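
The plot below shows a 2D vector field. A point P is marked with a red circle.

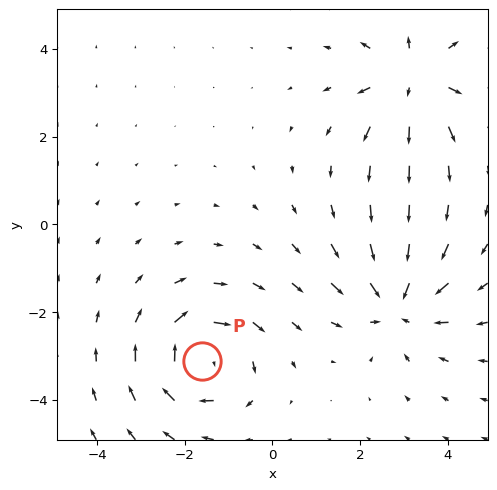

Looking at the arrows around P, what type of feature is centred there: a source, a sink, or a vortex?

At P (-1.6, -3.1) the arrows circulate clockwise. Divergence ≈0, curl about -5 — near-zero divergence with nonzero curl is a vortex.

vortex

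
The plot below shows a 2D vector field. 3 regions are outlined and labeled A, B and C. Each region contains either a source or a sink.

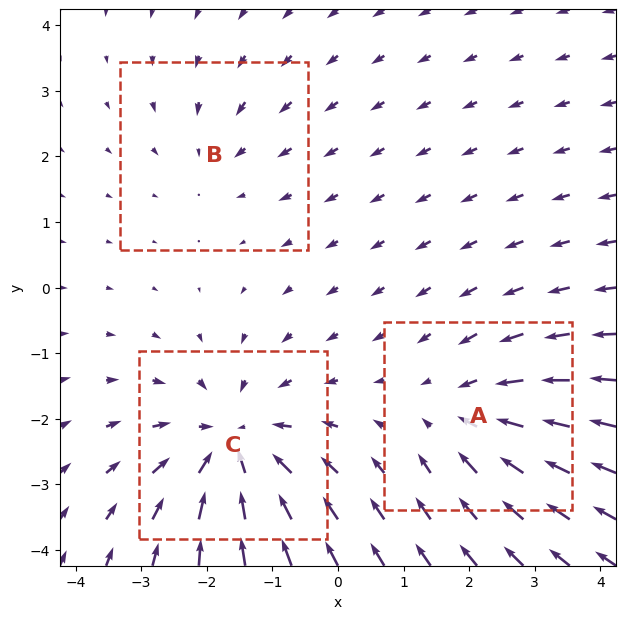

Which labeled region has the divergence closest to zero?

Divergence at each region's feature centre — A: about -3, B: about -2, C: about -5. Region B is closest to zero.

B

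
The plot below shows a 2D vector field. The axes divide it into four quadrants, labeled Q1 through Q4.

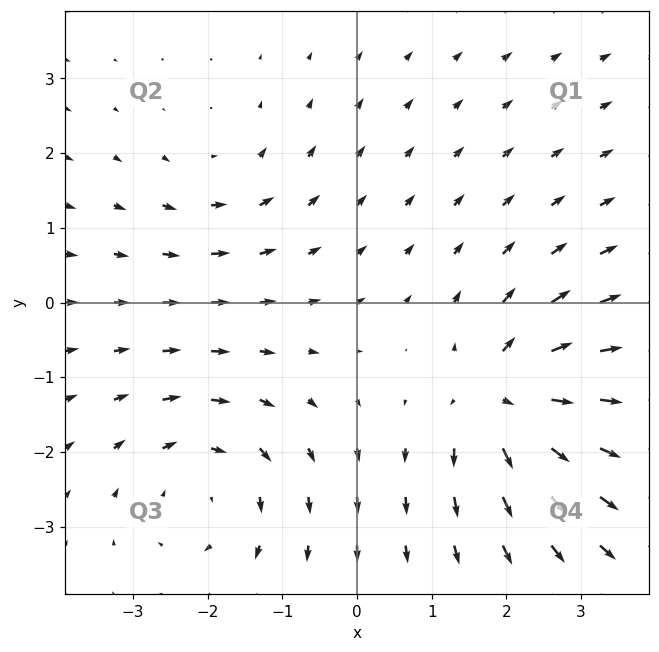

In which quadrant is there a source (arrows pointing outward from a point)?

Q4

The source sits at approximately (2.0, -1.3), which lies in quadrant Q4. The divergence there is about +5, positive as expected for a source.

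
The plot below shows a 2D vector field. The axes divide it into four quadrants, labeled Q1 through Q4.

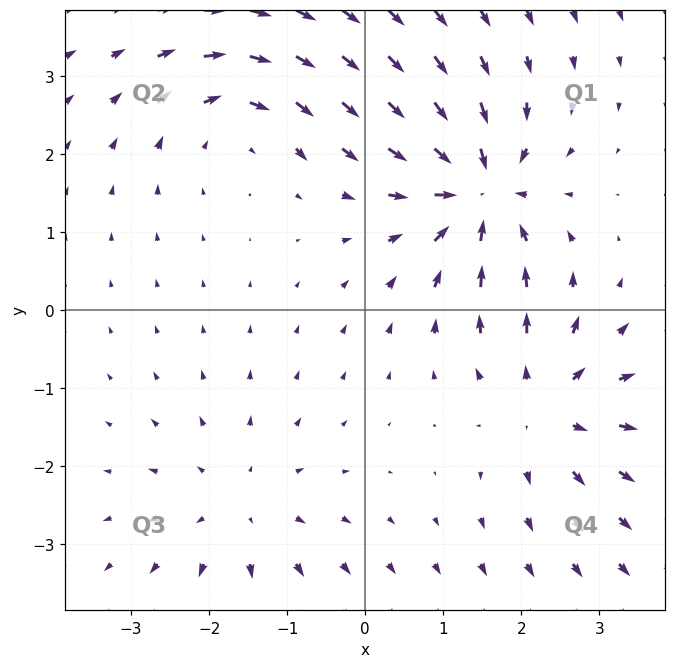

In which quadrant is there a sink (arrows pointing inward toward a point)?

The sink sits at approximately (1.5, 1.5), which lies in quadrant Q1. The divergence there is about -6, negative as expected for a sink.

Q1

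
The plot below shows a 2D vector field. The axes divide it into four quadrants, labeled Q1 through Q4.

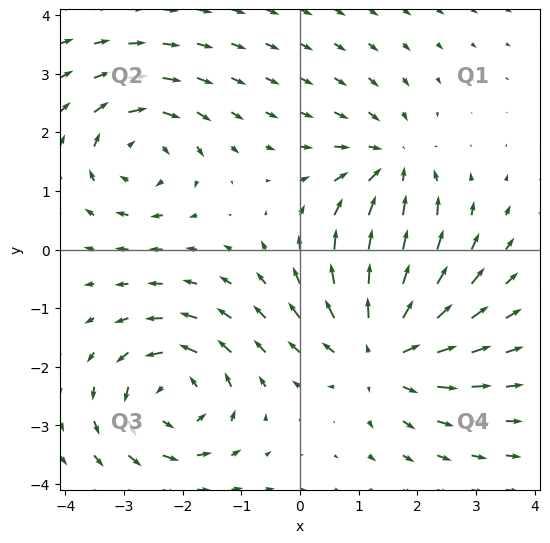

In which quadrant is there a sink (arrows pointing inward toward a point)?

The sink sits at approximately (1.6, 1.4), which lies in quadrant Q1. The divergence there is about -3, negative as expected for a sink.

Q1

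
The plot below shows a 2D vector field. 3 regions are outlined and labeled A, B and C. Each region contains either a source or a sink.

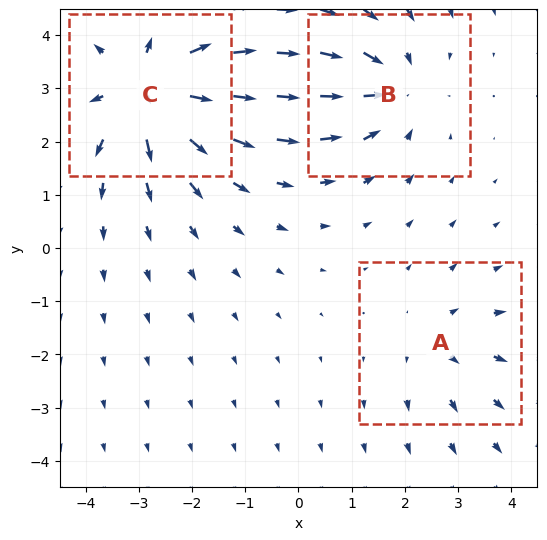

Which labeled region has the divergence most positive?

Divergence at each region's feature centre — A: about +2, B: about -3, C: about +5. Region C is most positive.

C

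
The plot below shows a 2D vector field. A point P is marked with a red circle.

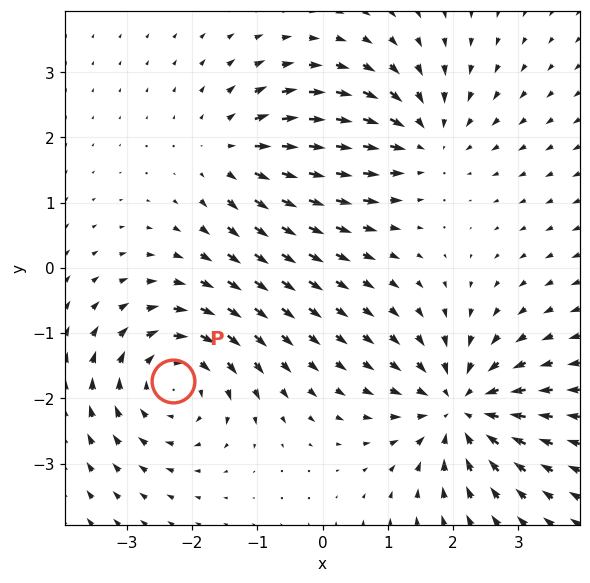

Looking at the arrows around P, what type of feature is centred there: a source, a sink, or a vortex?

vortex

At P (-2.3, -1.7) the arrows circulate clockwise. Divergence ≈0, curl about -5 — near-zero divergence with nonzero curl is a vortex.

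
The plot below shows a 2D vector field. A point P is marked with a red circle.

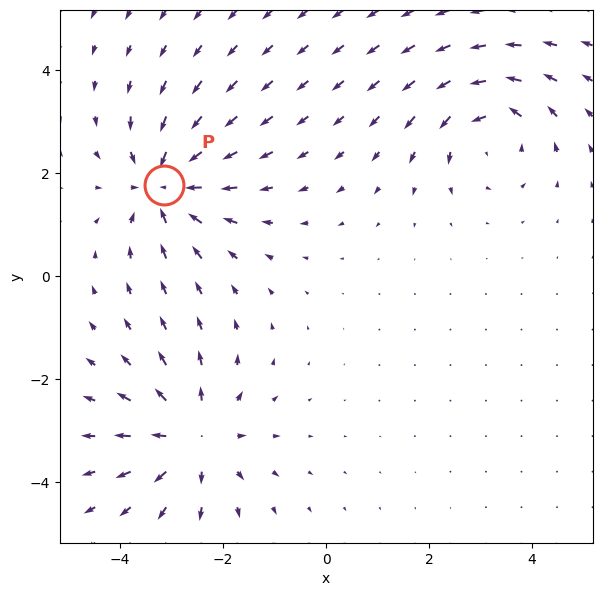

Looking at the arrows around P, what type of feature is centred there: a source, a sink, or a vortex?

sink

At P (-3.1, 1.8) the arrows converge inward. Divergence about -4, curl ≈0 — negative divergence with near-zero curl is a sink.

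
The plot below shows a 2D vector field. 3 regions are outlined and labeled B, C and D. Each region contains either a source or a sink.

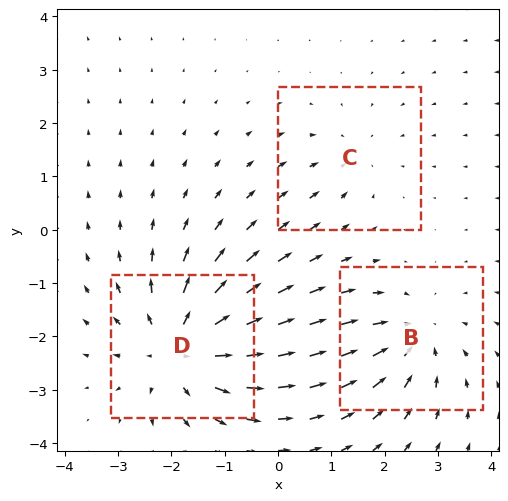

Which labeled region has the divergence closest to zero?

Divergence at each region's feature centre — B: about -3, C: about -2, D: about +5. Region C is closest to zero.

C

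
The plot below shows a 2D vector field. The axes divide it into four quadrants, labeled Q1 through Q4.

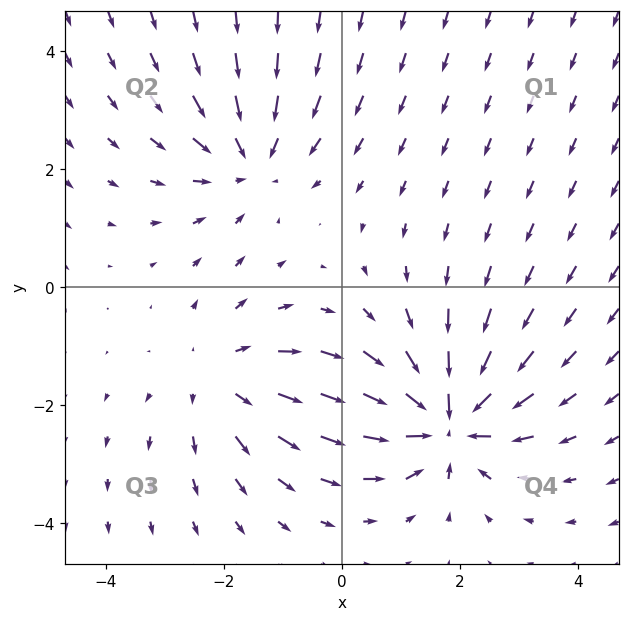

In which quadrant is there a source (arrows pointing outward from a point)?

Q3

The source sits at approximately (-2.1, -1.5), which lies in quadrant Q3. The divergence there is about +3, positive as expected for a source.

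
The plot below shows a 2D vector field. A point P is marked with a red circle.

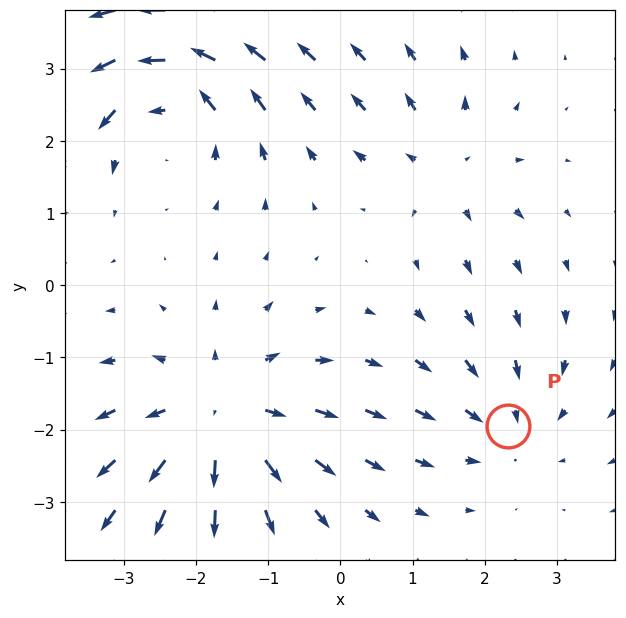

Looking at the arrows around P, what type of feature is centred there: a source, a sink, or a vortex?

sink

At P (2.3, -1.9) the arrows converge inward. Divergence about -3, curl ≈0 — negative divergence with near-zero curl is a sink.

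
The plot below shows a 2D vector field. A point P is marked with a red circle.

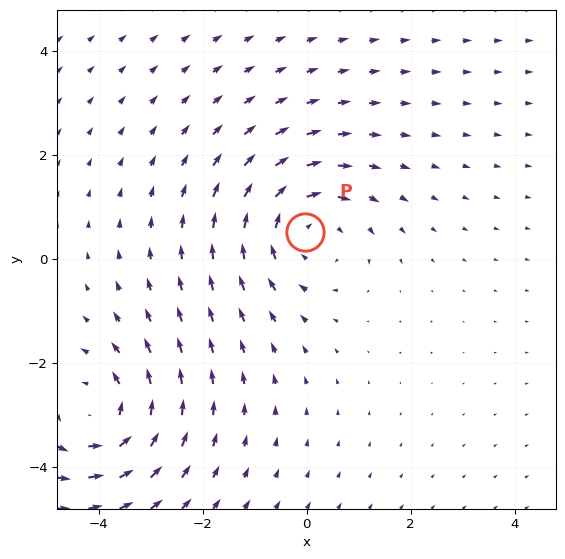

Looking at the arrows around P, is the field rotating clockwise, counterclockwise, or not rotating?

clockwise

Near P at (-0.0, 0.5) the arrows circulate clockwise. The curl (z-component) there is about -3; negative curl means clockwise rotation.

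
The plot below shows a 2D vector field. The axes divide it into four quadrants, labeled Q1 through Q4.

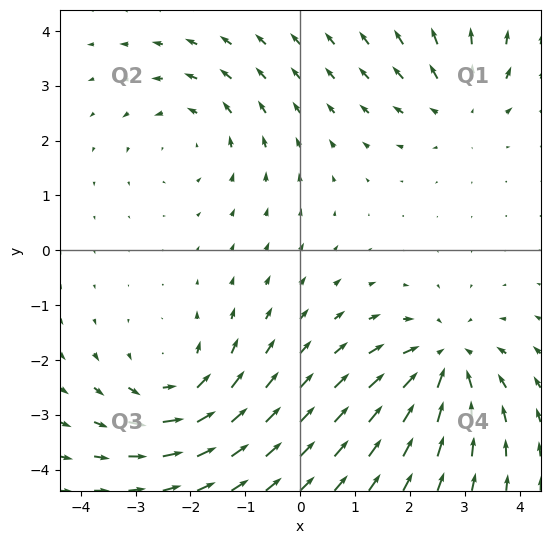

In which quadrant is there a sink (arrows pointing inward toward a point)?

The sink sits at approximately (2.6, -2.0), which lies in quadrant Q4. The divergence there is about -5, negative as expected for a sink.

Q4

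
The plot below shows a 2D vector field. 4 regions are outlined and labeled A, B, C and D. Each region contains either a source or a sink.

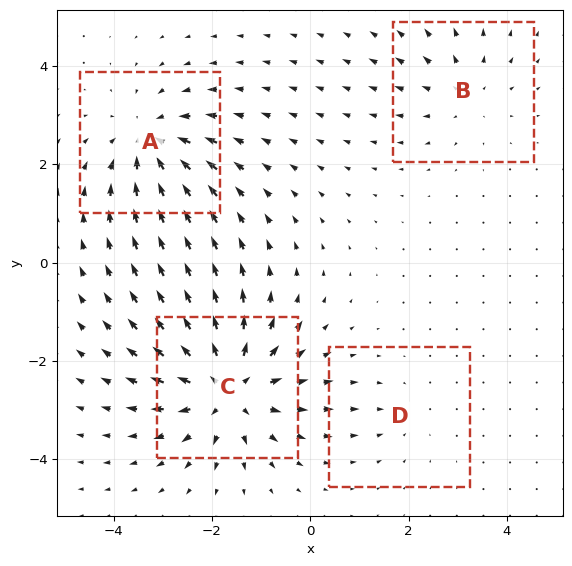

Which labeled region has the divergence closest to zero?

D

Divergence at each region's feature centre — A: about -5, B: about +3, C: about +6, D: about -2. Region D is closest to zero.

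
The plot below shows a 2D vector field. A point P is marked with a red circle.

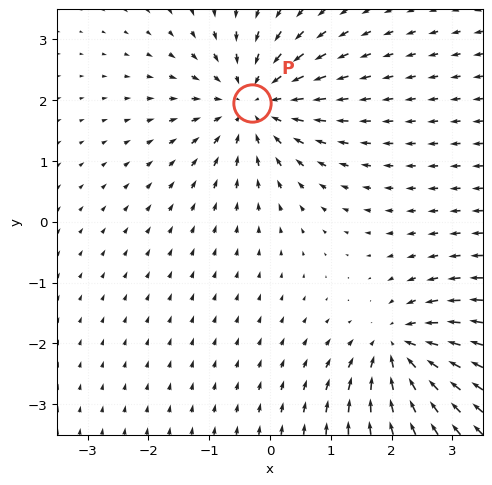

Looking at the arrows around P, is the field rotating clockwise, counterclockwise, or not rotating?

Near P at (-0.3, 2.0) the arrows show no circulation. The curl there is ≈0.

not rotating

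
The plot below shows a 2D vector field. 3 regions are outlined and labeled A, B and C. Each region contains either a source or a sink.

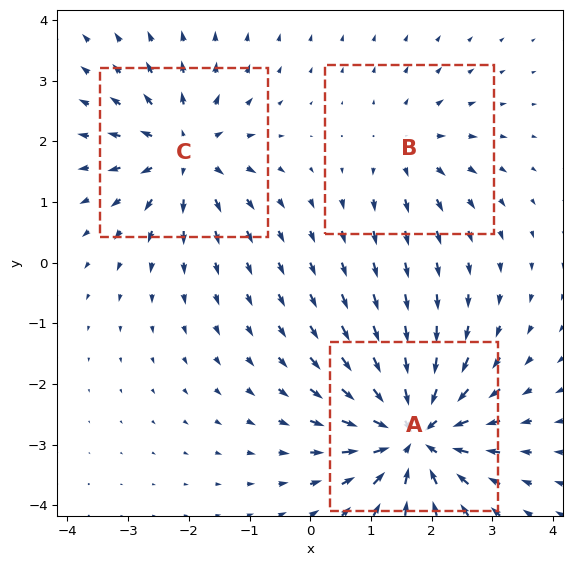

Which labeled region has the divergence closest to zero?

Divergence at each region's feature centre — A: about -6, B: about +3, C: about +4. Region B is closest to zero.

B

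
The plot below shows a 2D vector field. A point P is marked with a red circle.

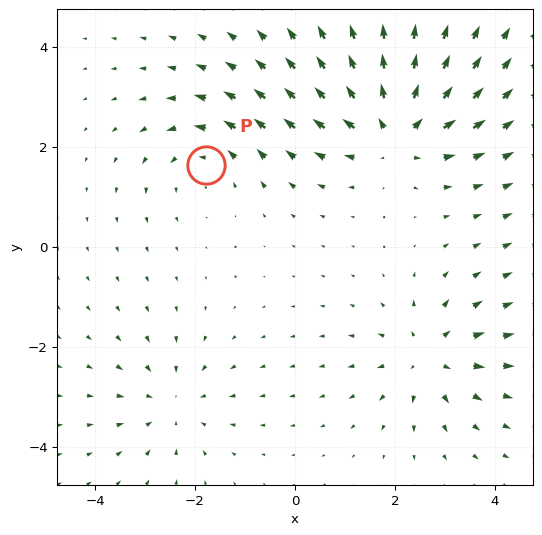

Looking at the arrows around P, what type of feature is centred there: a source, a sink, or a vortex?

At P (-1.8, 1.6) the arrows circulate counterclockwise. Divergence ≈0, curl about +3 — near-zero divergence with nonzero curl is a vortex.

vortex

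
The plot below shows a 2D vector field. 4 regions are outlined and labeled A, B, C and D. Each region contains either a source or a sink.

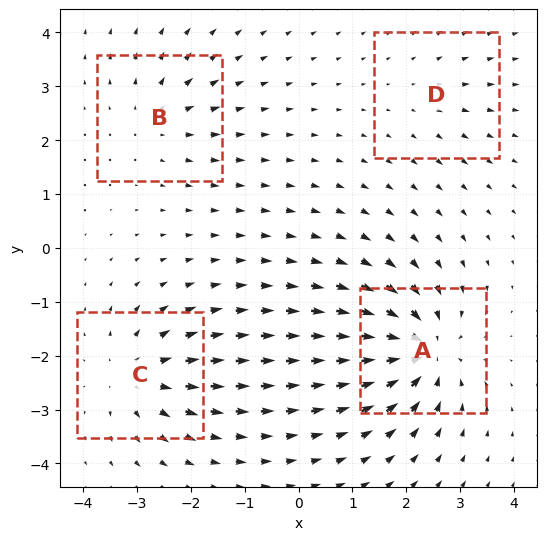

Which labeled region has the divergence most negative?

Divergence at each region's feature centre — A: about -8, B: about +4, C: about +6, D: about +2. Region A is most negative.

A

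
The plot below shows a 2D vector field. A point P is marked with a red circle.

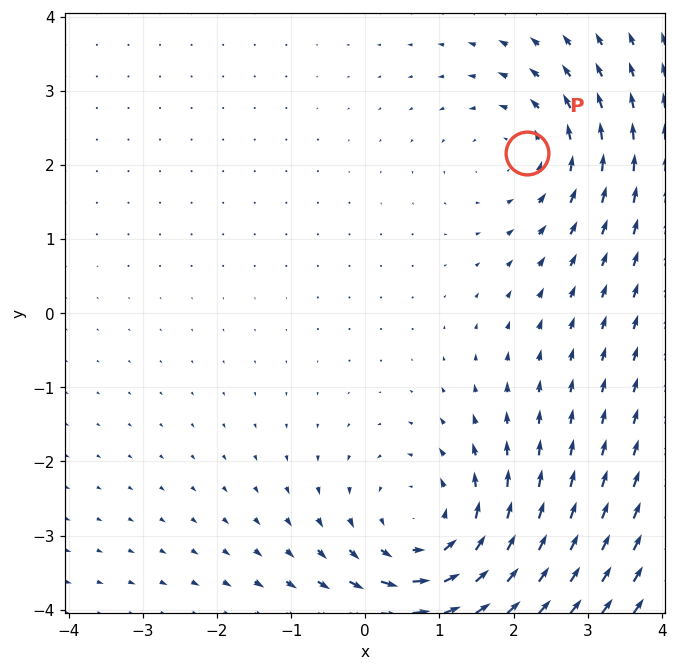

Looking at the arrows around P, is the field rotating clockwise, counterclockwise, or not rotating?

Near P at (2.2, 2.2) the arrows circulate counterclockwise. The curl (z-component) there is about +2; positive curl means counterclockwise rotation.

counterclockwise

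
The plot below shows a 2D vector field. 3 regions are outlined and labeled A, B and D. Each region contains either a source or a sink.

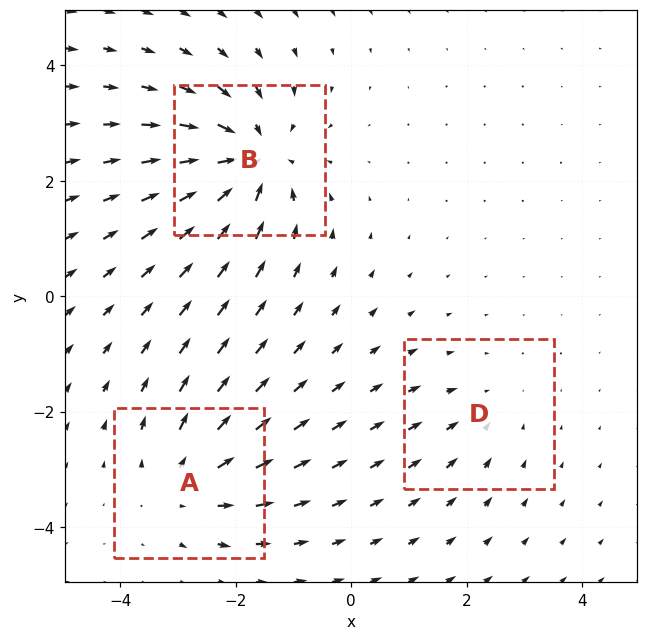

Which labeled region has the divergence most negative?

Divergence at each region's feature centre — A: about +3, B: about -5, D: about -2. Region B is most negative.

B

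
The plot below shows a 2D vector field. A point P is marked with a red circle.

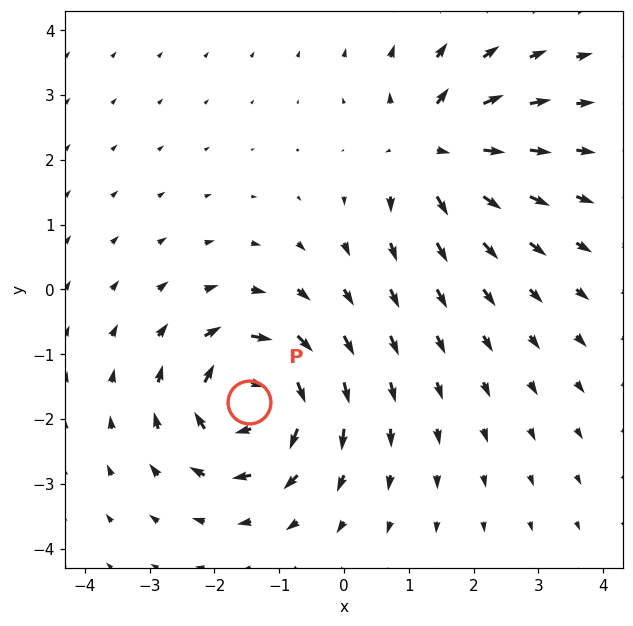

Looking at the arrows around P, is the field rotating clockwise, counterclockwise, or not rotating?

Near P at (-1.5, -1.7) the arrows circulate clockwise. The curl (z-component) there is about -7; negative curl means clockwise rotation.

clockwise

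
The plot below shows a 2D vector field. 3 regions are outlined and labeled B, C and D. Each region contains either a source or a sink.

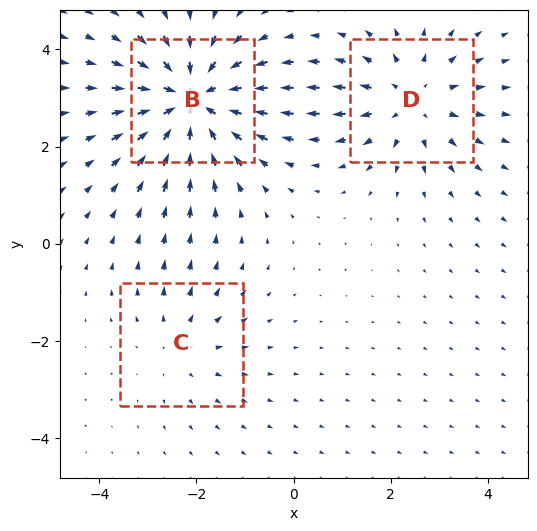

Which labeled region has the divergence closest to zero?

Divergence at each region's feature centre — B: about -4, C: about +2, D: about +3. Region C is closest to zero.

C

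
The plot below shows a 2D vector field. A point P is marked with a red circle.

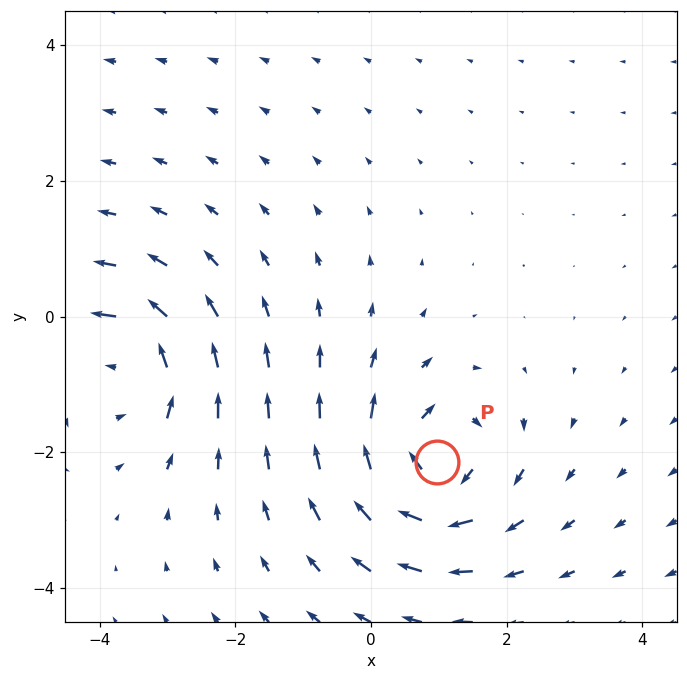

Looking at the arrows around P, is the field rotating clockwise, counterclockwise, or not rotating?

Near P at (1.0, -2.1) the arrows circulate clockwise. The curl (z-component) there is about -6; negative curl means clockwise rotation.

clockwise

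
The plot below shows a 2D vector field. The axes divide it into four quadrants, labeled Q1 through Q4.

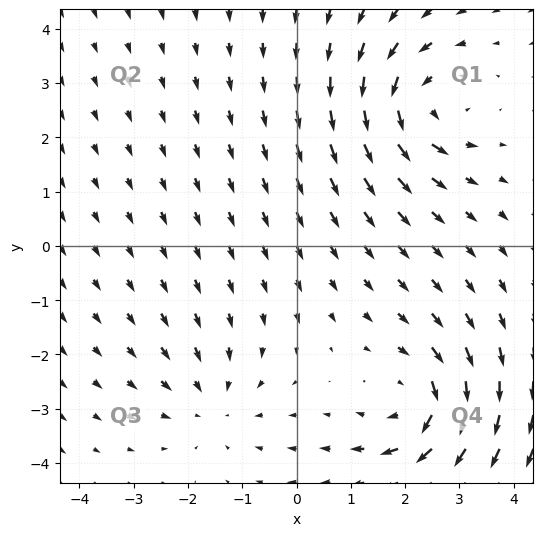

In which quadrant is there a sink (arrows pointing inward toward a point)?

The sink sits at approximately (-1.6, -2.9), which lies in quadrant Q3. The divergence there is about -2, negative as expected for a sink.

Q3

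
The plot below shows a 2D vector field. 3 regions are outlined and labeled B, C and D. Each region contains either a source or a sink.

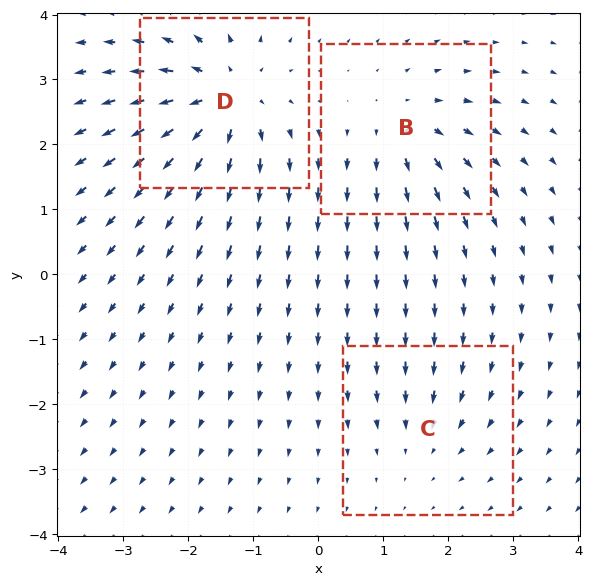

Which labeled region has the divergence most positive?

D

Divergence at each region's feature centre — B: about +4, C: about -2, D: about +6. Region D is most positive.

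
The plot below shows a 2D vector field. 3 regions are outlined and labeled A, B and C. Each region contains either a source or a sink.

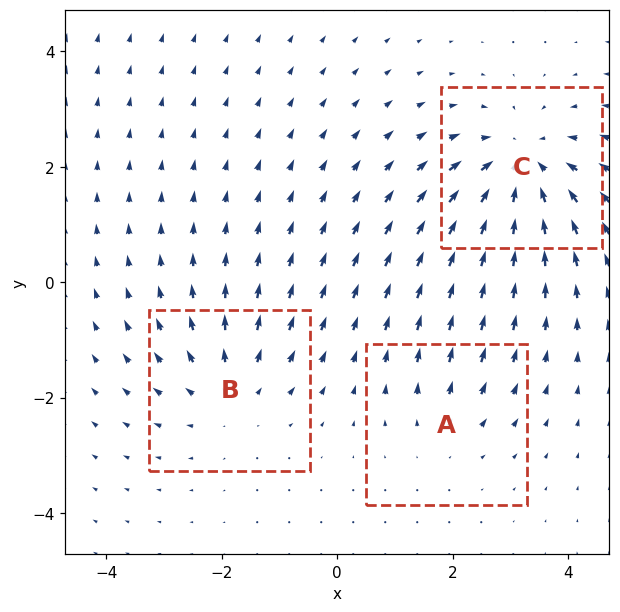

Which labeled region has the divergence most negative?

Divergence at each region's feature centre — A: about +2, B: about +3, C: about -4. Region C is most negative.

C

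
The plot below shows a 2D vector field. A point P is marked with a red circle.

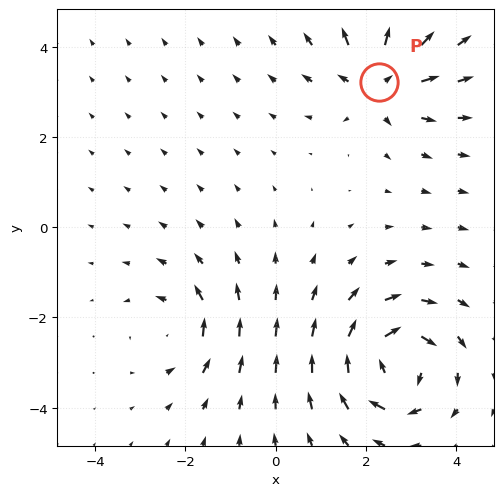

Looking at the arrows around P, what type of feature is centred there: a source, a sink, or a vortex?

At P (2.3, 3.2) the arrows spread outward. Divergence about +5, curl ≈0 — positive divergence with near-zero curl is a source.

source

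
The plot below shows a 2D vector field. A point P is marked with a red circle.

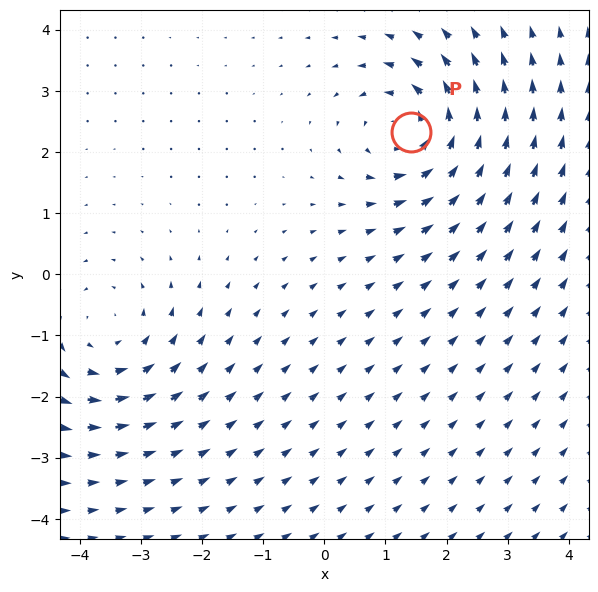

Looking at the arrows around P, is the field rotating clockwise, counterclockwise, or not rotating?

Near P at (1.4, 2.3) the arrows circulate counterclockwise. The curl (z-component) there is about +5; positive curl means counterclockwise rotation.

counterclockwise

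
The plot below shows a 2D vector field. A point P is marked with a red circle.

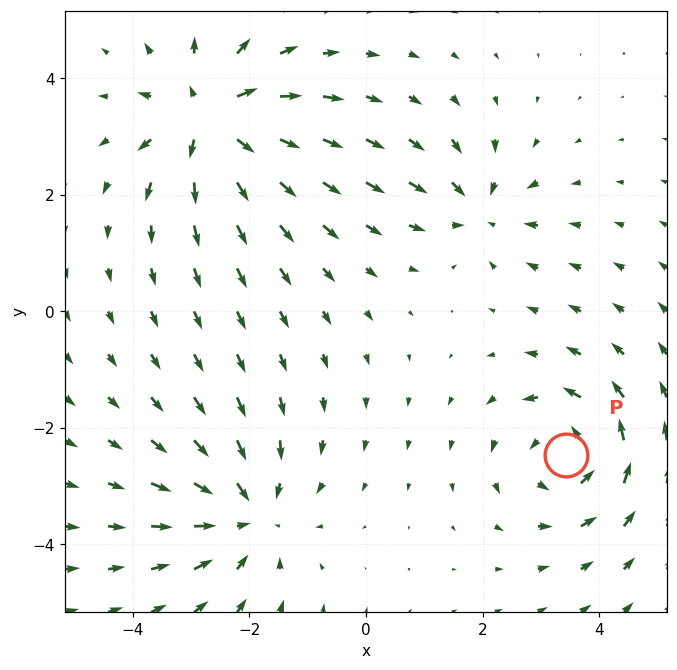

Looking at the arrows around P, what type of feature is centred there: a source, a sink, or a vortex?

vortex

At P (3.4, -2.5) the arrows circulate counterclockwise. Divergence ≈0, curl about +5 — near-zero divergence with nonzero curl is a vortex.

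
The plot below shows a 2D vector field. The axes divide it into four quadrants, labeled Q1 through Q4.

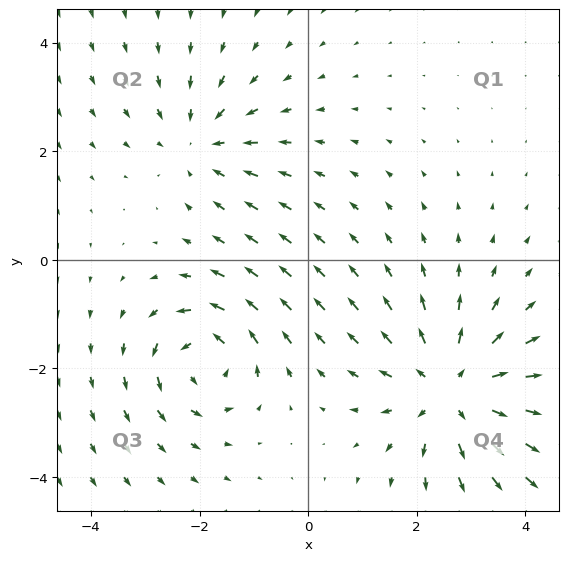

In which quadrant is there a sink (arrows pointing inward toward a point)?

The sink sits at approximately (-2.0, 2.2), which lies in quadrant Q2. The divergence there is about -3, negative as expected for a sink.

Q2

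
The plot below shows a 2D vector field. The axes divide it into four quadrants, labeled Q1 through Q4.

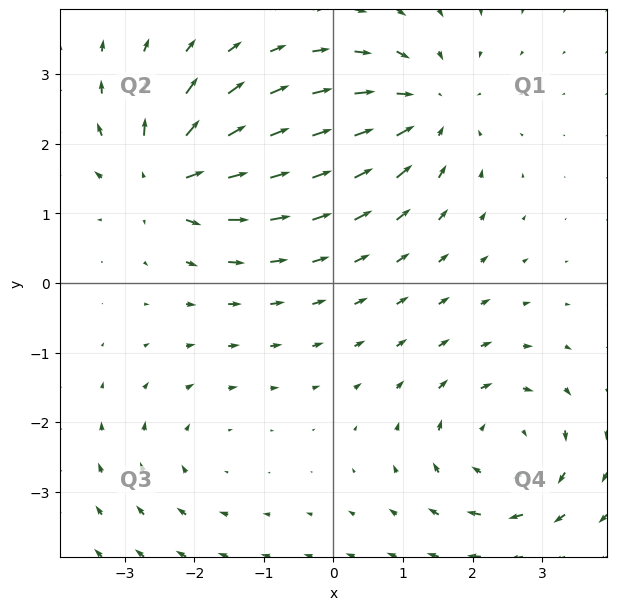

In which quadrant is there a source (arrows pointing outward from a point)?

The source sits at approximately (-2.4, 1.5), which lies in quadrant Q2. The divergence there is about +7, positive as expected for a source.

Q2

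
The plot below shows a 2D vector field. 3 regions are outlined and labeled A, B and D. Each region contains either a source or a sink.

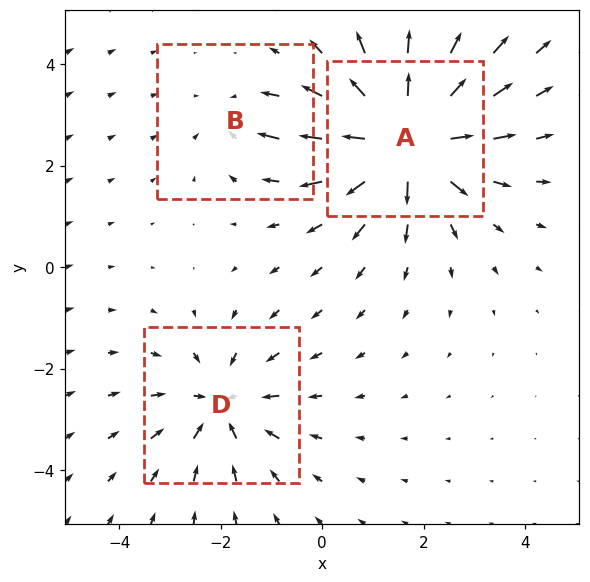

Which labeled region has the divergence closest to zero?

Divergence at each region's feature centre — A: about +5, B: about -2, D: about -3. Region B is closest to zero.

B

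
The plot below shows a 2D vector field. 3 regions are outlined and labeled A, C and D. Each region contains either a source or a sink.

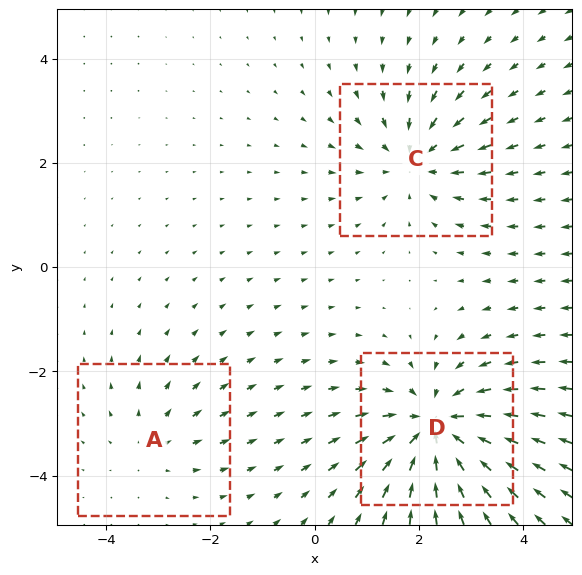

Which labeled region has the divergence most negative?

Divergence at each region's feature centre — A: about +2, C: about -3, D: about -5. Region D is most negative.

D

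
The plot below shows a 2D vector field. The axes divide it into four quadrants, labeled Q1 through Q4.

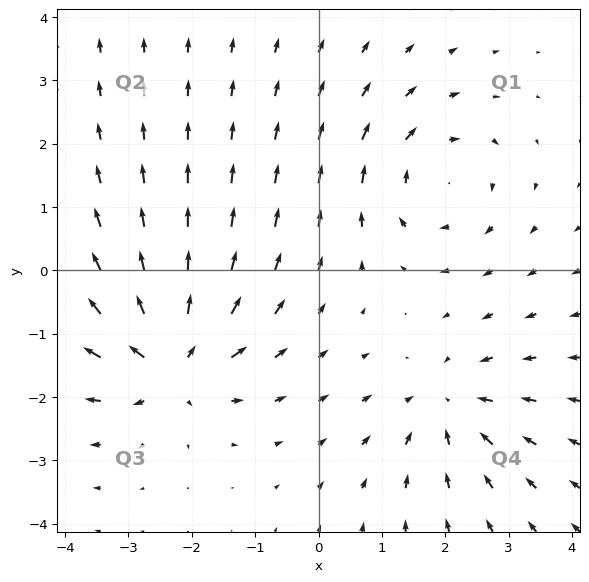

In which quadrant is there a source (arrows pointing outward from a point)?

The source sits at approximately (-2.3, -1.4), which lies in quadrant Q3. The divergence there is about +5, positive as expected for a source.

Q3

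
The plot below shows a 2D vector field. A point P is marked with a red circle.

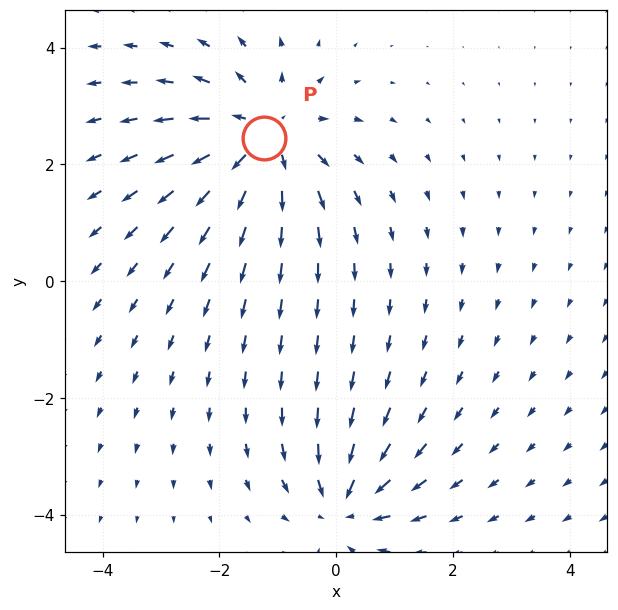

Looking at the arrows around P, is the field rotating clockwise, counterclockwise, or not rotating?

Near P at (-1.2, 2.5) the arrows show no circulation. The curl there is ≈0.

not rotating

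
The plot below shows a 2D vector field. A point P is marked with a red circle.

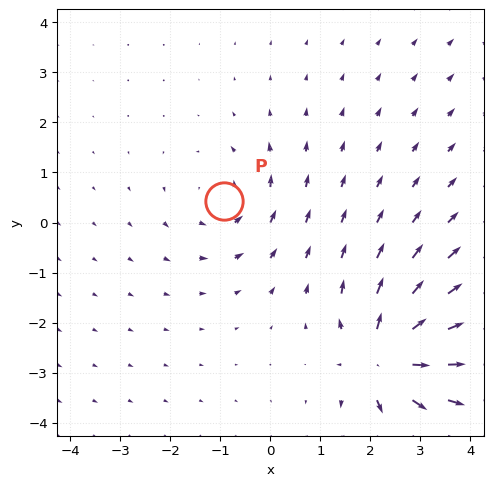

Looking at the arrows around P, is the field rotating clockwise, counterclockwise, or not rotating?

Near P at (-0.9, 0.4) the arrows circulate counterclockwise. The curl (z-component) there is about +3; positive curl means counterclockwise rotation.

counterclockwise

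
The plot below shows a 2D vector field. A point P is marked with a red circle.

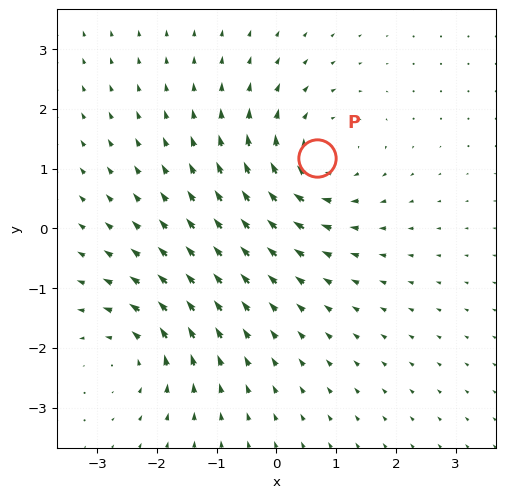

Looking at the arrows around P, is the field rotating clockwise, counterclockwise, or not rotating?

Near P at (0.7, 1.2) the arrows circulate clockwise. The curl (z-component) there is about -4; negative curl means clockwise rotation.

clockwise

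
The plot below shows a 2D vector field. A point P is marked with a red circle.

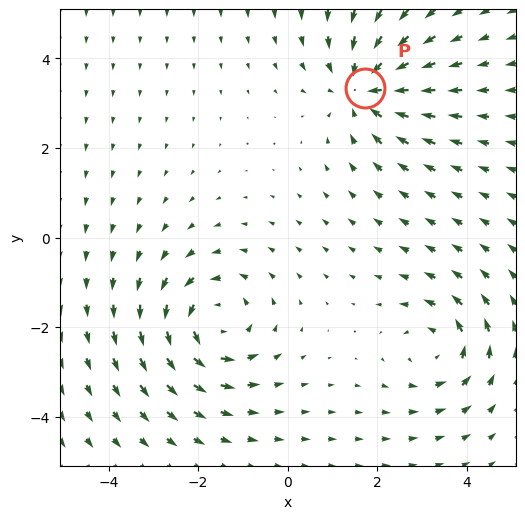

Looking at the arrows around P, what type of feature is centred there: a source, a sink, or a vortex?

sink

At P (1.7, 3.3) the arrows converge inward. Divergence about -4, curl ≈0 — negative divergence with near-zero curl is a sink.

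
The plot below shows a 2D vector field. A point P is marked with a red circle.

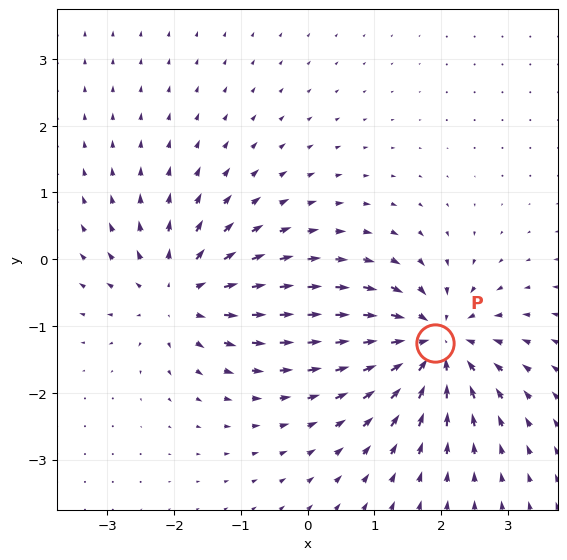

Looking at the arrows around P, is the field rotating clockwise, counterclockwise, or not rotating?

Near P at (1.9, -1.3) the arrows show no circulation. The curl there is ≈0.

not rotating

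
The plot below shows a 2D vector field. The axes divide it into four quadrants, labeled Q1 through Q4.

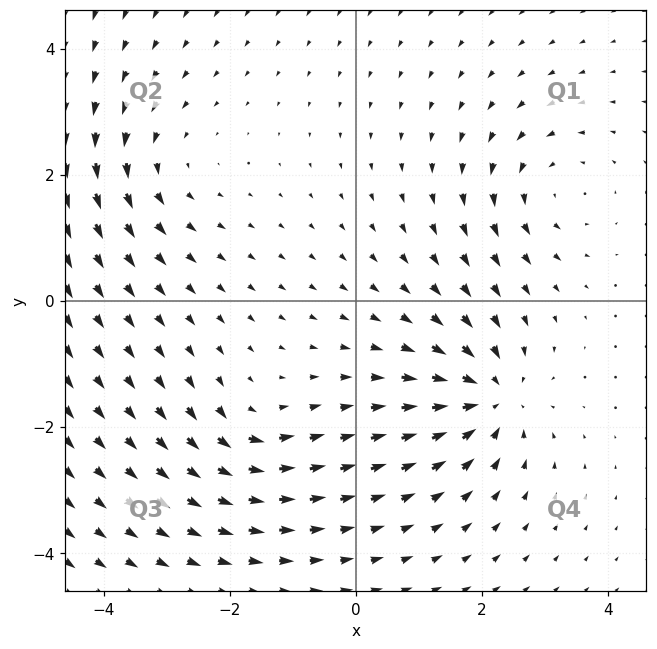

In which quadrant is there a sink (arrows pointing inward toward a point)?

Q4

The sink sits at approximately (2.1, -1.5), which lies in quadrant Q4. The divergence there is about -6, negative as expected for a sink.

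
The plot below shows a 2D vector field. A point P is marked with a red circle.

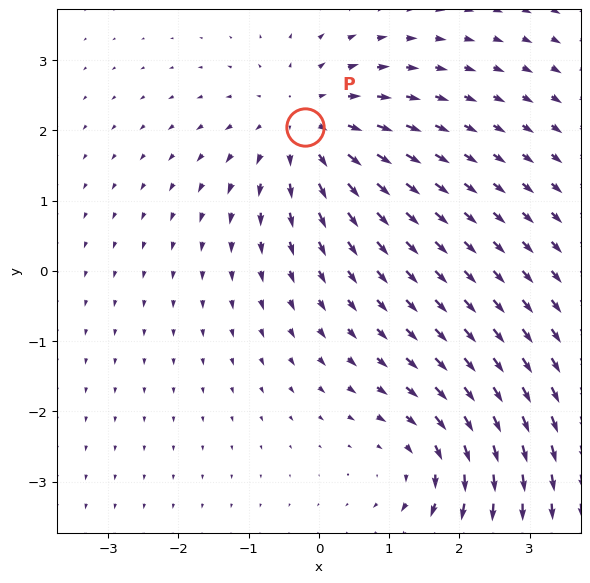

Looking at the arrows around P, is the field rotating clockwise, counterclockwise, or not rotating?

Near P at (-0.2, 2.1) the arrows show no circulation. The curl there is ≈0.

not rotating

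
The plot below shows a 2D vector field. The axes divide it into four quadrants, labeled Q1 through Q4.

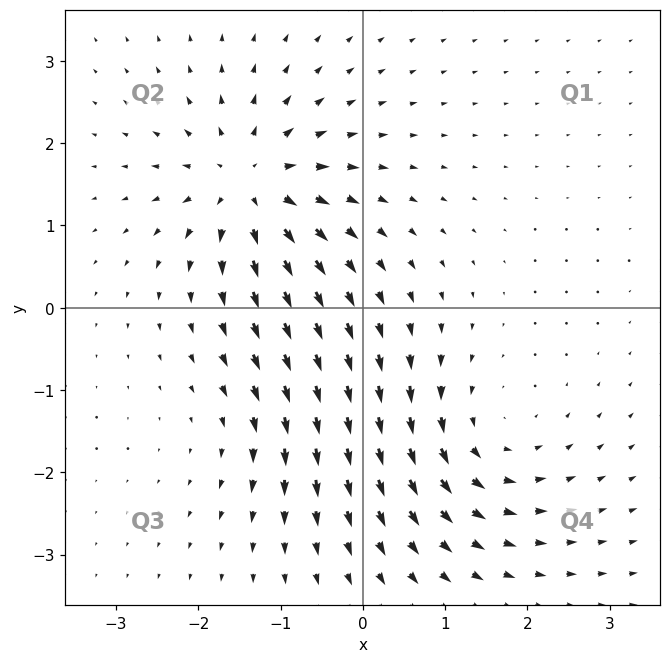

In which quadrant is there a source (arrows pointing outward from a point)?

The source sits at approximately (-1.4, 1.5), which lies in quadrant Q2. The divergence there is about +6, positive as expected for a source.

Q2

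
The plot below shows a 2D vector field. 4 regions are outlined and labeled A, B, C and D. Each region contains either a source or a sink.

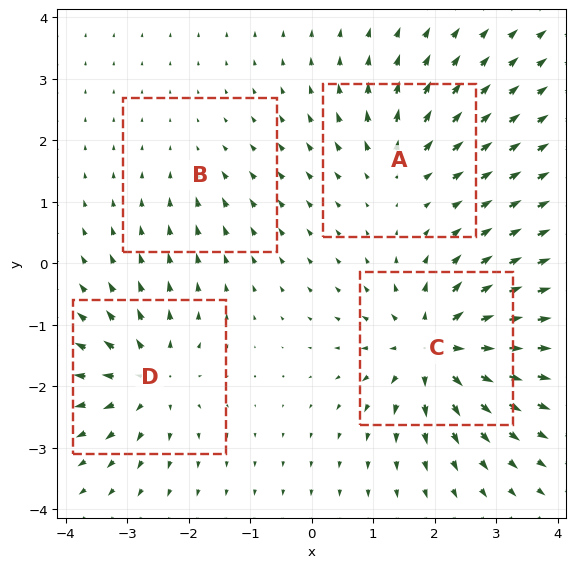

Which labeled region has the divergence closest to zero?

B

Divergence at each region's feature centre — A: about +4, B: about -2, C: about +8, D: about +6. Region B is closest to zero.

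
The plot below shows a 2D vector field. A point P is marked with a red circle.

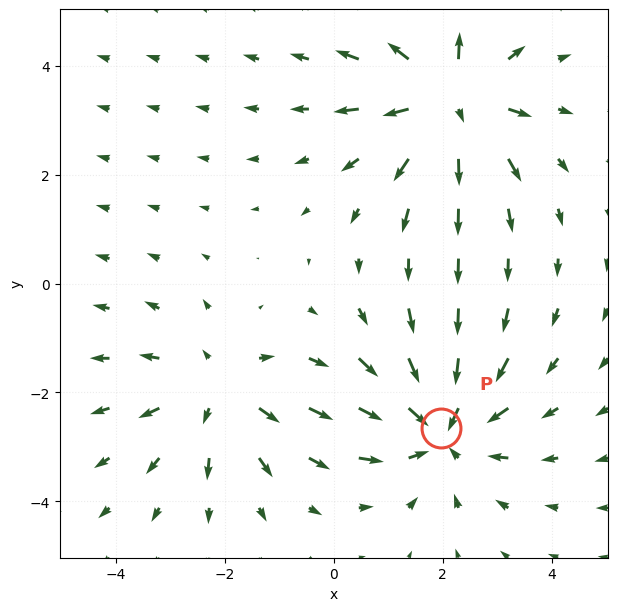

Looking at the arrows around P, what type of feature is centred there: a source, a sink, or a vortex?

sink

At P (2.0, -2.7) the arrows converge inward. Divergence about -3, curl ≈0 — negative divergence with near-zero curl is a sink.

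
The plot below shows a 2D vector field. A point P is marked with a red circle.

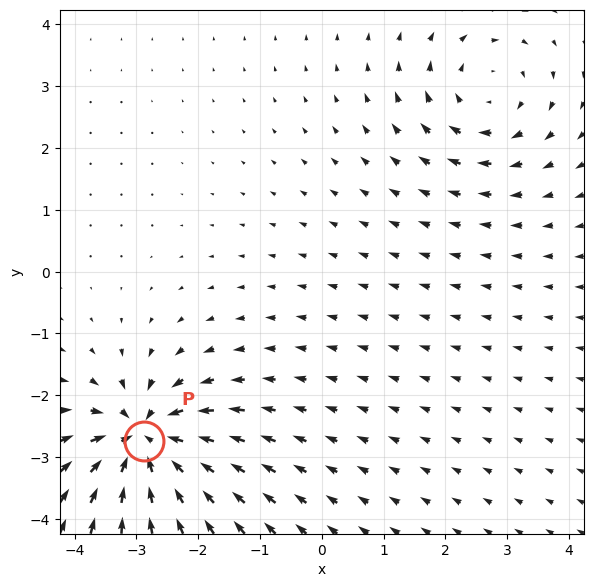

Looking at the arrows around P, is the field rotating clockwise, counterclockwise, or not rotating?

not rotating

Near P at (-2.9, -2.7) the arrows show no circulation. The curl there is ≈0.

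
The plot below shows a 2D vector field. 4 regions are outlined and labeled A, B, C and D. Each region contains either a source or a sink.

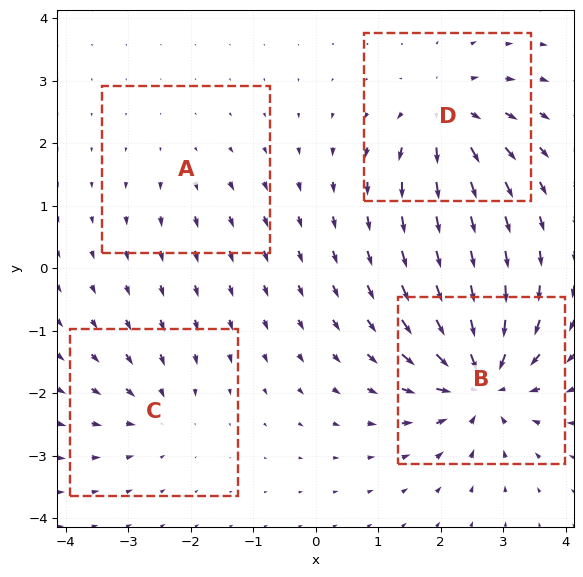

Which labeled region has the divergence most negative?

B

Divergence at each region's feature centre — A: about +2, B: about -9, C: about -4, D: about +6. Region B is most negative.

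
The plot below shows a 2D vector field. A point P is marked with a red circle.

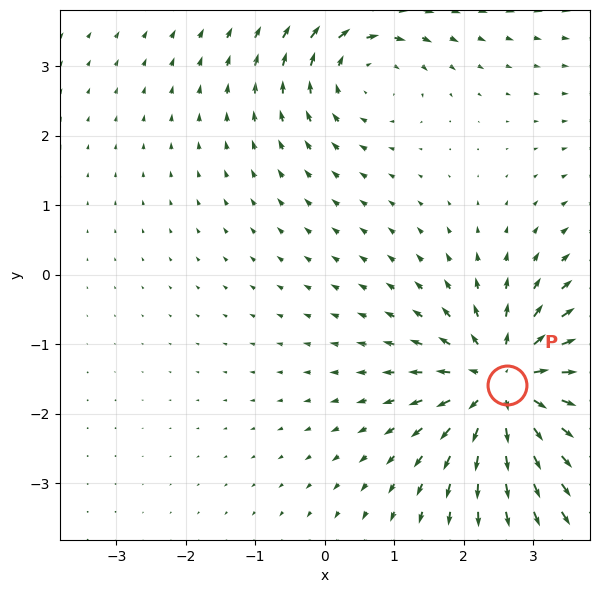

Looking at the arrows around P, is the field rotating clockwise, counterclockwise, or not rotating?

Near P at (2.6, -1.6) the arrows show no circulation. The curl there is ≈0.

not rotating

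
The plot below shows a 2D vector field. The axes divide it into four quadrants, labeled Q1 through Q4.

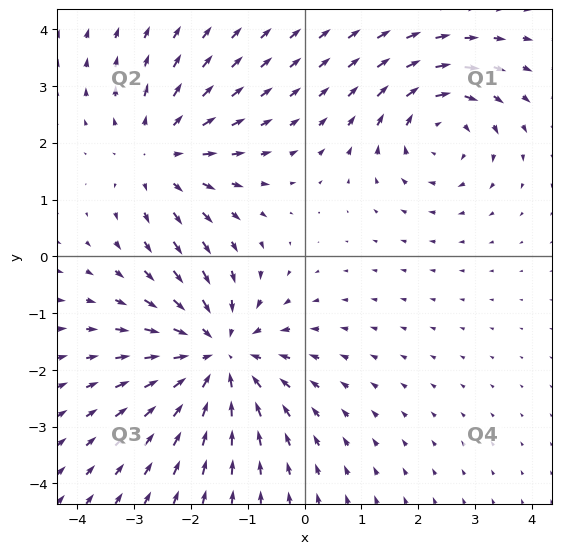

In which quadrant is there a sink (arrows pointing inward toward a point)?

Q3

The sink sits at approximately (-1.5, -1.7), which lies in quadrant Q3. The divergence there is about -4, negative as expected for a sink.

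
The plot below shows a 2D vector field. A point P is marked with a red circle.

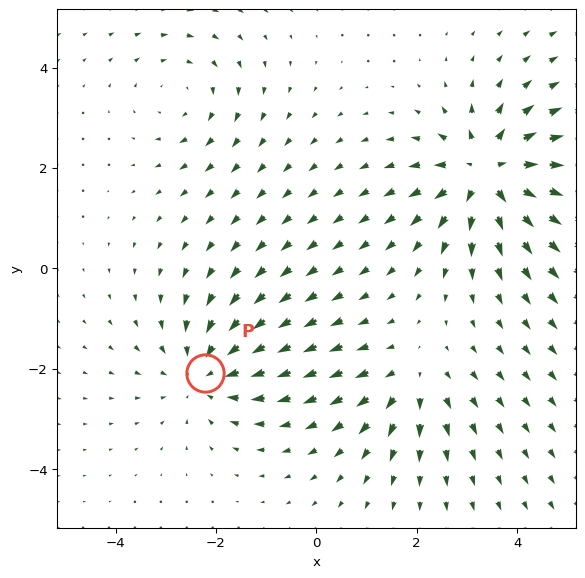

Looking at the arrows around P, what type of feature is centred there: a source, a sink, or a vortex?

At P (-2.2, -2.1) the arrows converge inward. Divergence about -3, curl ≈0 — negative divergence with near-zero curl is a sink.

sink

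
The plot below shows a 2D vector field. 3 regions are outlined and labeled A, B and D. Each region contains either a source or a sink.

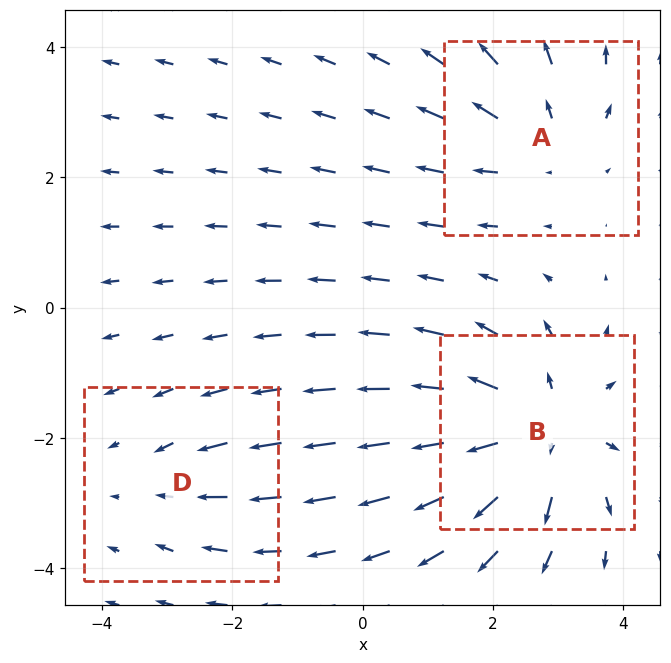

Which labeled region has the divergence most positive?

Divergence at each region's feature centre — A: about +3, B: about +5, D: about -2. Region B is most positive.

B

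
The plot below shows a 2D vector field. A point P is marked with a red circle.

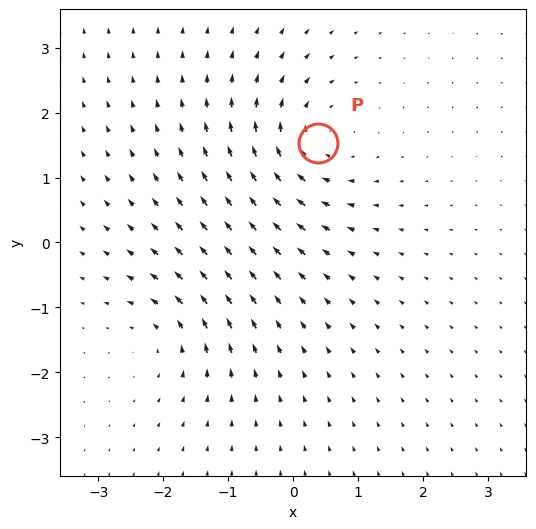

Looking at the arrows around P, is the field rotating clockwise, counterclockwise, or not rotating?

clockwise

Near P at (0.4, 1.5) the arrows circulate clockwise. The curl (z-component) there is about -4; negative curl means clockwise rotation.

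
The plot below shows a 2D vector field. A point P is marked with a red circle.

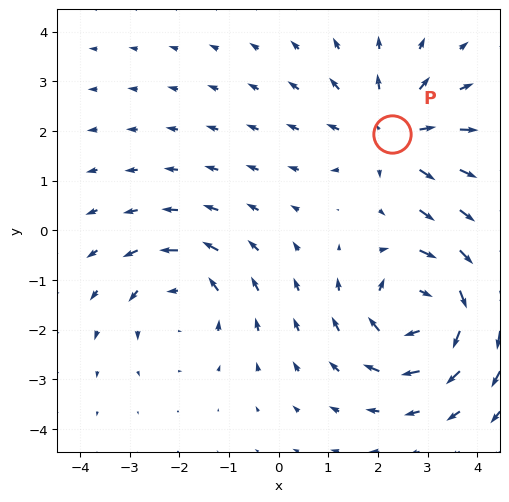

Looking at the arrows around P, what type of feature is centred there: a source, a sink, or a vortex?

At P (2.3, 1.9) the arrows spread outward. Divergence about +3, curl ≈0 — positive divergence with near-zero curl is a source.

source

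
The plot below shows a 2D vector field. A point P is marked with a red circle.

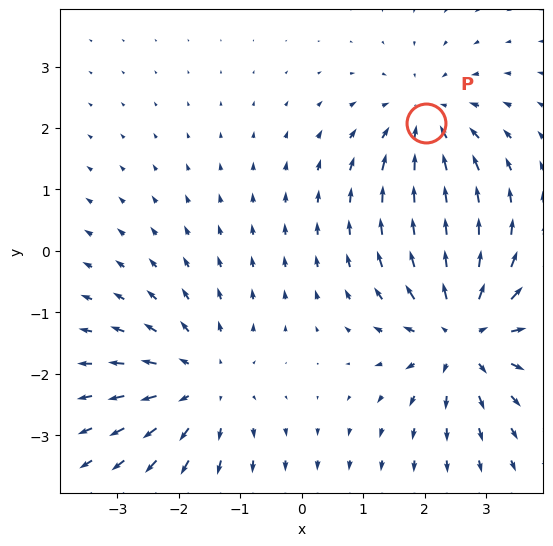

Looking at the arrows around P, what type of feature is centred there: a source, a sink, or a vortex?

At P (2.0, 2.1) the arrows converge inward. Divergence about -3, curl ≈0 — negative divergence with near-zero curl is a sink.

sink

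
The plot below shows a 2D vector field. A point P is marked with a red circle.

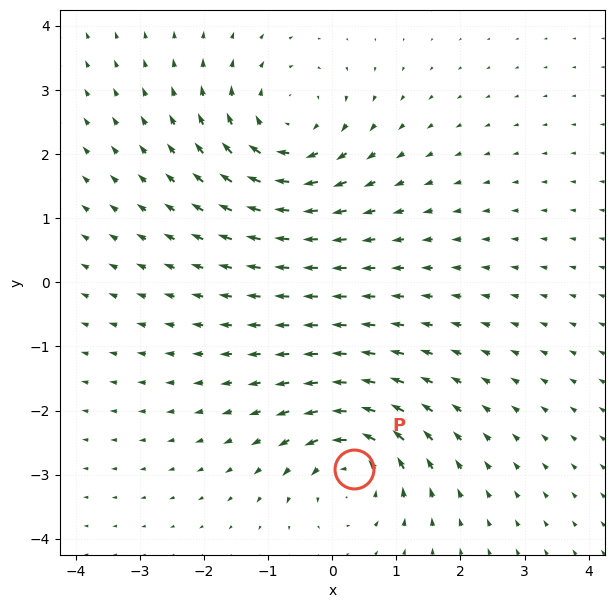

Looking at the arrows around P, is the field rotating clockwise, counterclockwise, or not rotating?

Near P at (0.3, -2.9) the arrows circulate counterclockwise. The curl (z-component) there is about +4; positive curl means counterclockwise rotation.

counterclockwise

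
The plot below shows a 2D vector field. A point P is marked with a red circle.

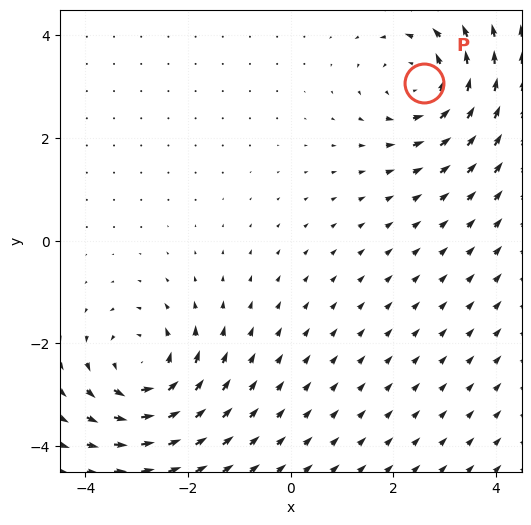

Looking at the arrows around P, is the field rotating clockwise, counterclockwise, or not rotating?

Near P at (2.6, 3.1) the arrows circulate counterclockwise. The curl (z-component) there is about +4; positive curl means counterclockwise rotation.

counterclockwise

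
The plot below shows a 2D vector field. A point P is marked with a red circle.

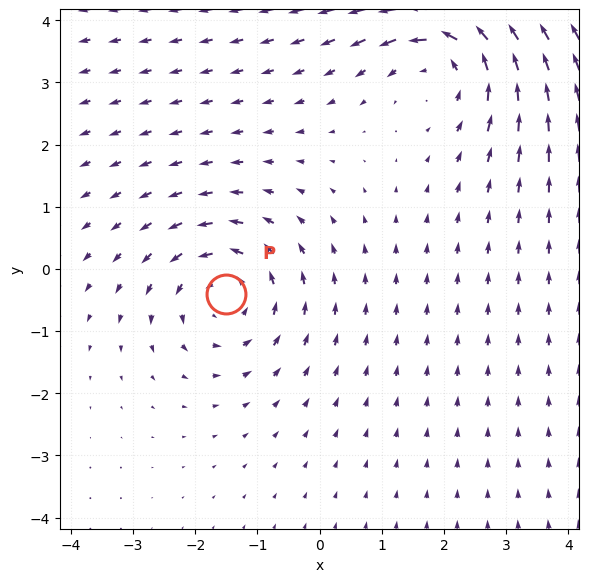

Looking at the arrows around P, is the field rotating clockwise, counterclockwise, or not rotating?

Near P at (-1.5, -0.4) the arrows circulate counterclockwise. The curl (z-component) there is about +3; positive curl means counterclockwise rotation.

counterclockwise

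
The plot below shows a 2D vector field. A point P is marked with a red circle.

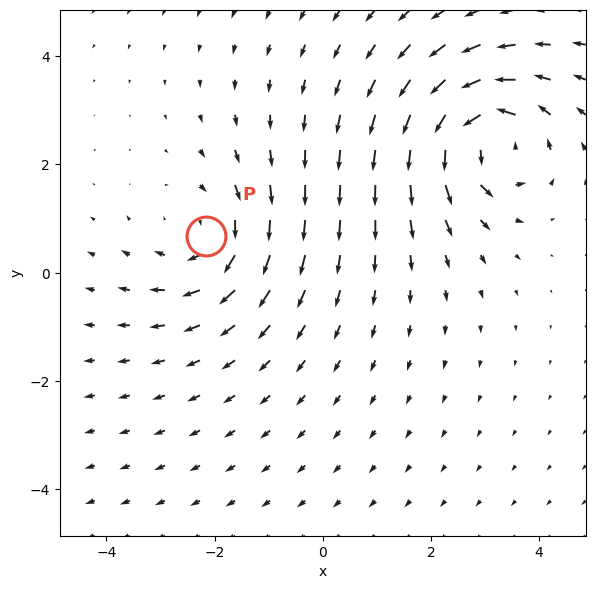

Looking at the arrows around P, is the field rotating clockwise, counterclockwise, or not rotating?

Near P at (-2.2, 0.7) the arrows circulate clockwise. The curl (z-component) there is about -2; negative curl means clockwise rotation.

clockwise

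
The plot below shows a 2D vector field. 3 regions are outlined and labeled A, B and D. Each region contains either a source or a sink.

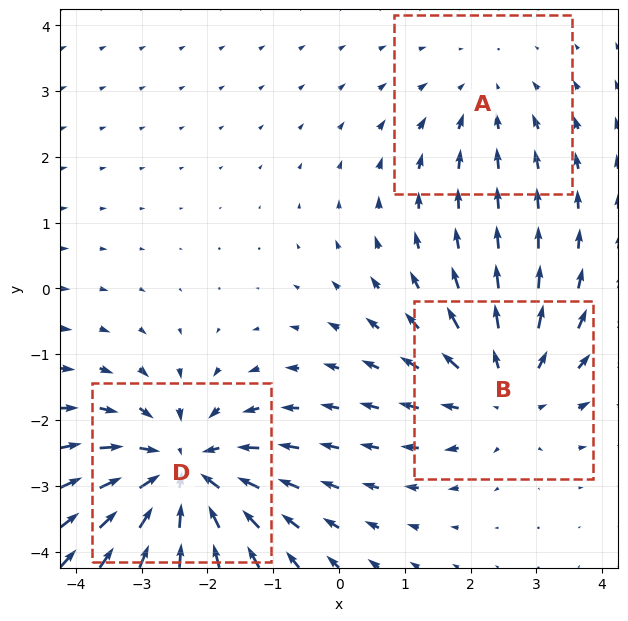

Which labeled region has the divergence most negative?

Divergence at each region's feature centre — A: about -2, B: about +3, D: about -4. Region D is most negative.

D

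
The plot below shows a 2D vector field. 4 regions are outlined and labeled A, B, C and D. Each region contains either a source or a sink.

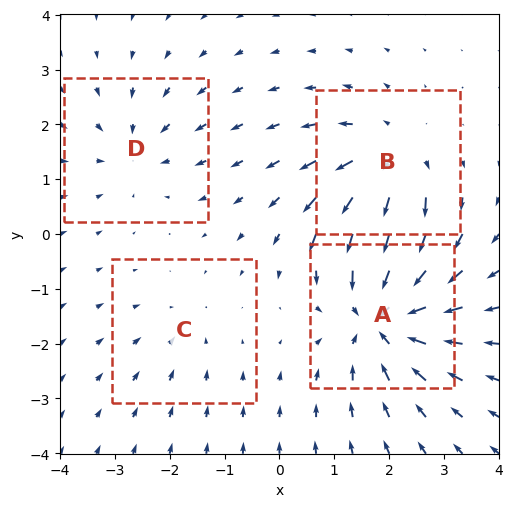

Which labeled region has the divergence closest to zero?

C

Divergence at each region's feature centre — A: about -6, B: about +5, C: about -2, D: about -3. Region C is closest to zero.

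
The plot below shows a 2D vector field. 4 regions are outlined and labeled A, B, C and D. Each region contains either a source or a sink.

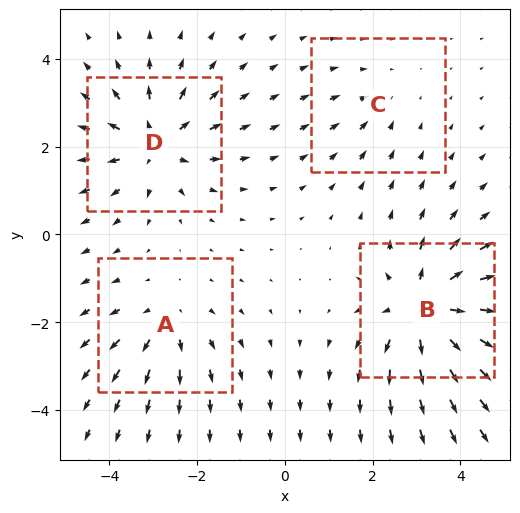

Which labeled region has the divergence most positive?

B

Divergence at each region's feature centre — A: about +3, B: about +7, C: about -2, D: about +5. Region B is most positive.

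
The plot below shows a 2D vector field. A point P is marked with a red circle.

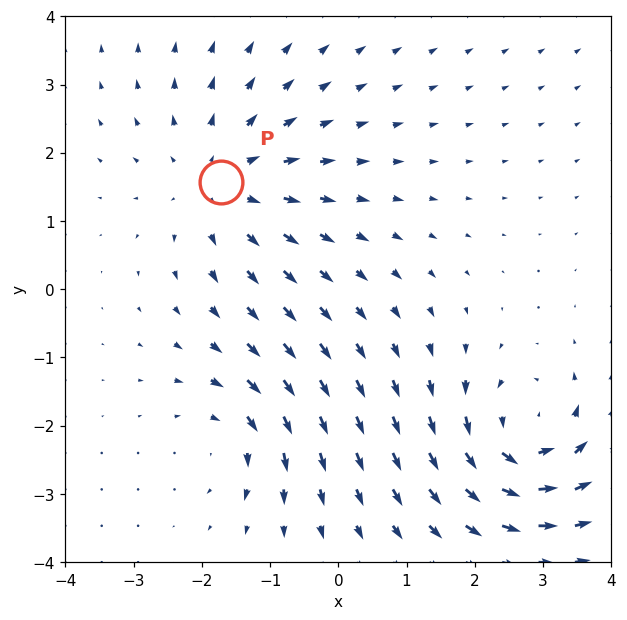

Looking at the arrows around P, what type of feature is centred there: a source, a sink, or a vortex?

source

At P (-1.7, 1.6) the arrows spread outward. Divergence about +4, curl ≈0 — positive divergence with near-zero curl is a source.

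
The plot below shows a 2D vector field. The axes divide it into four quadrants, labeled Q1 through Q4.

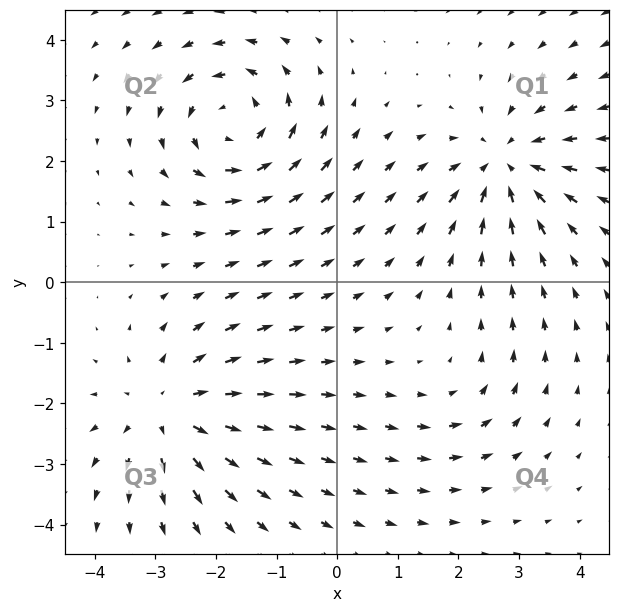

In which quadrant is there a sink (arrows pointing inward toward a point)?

Q1

The sink sits at approximately (2.8, 1.9), which lies in quadrant Q1. The divergence there is about -5, negative as expected for a sink.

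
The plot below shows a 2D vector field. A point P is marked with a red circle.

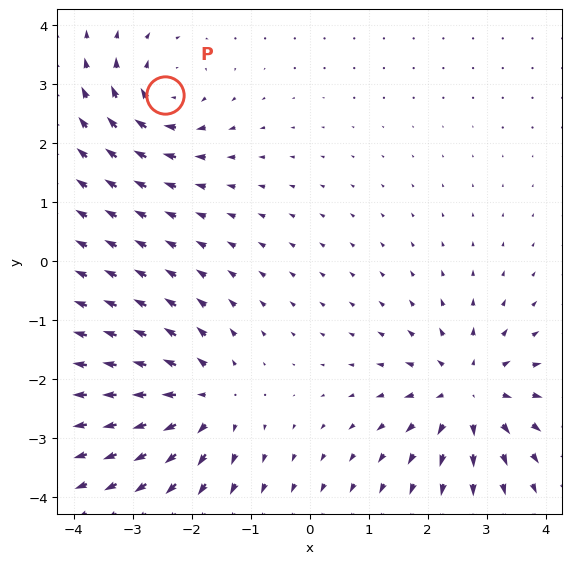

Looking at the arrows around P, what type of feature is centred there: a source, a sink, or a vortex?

vortex

At P (-2.4, 2.8) the arrows circulate clockwise. Divergence ≈0, curl about -4 — near-zero divergence with nonzero curl is a vortex.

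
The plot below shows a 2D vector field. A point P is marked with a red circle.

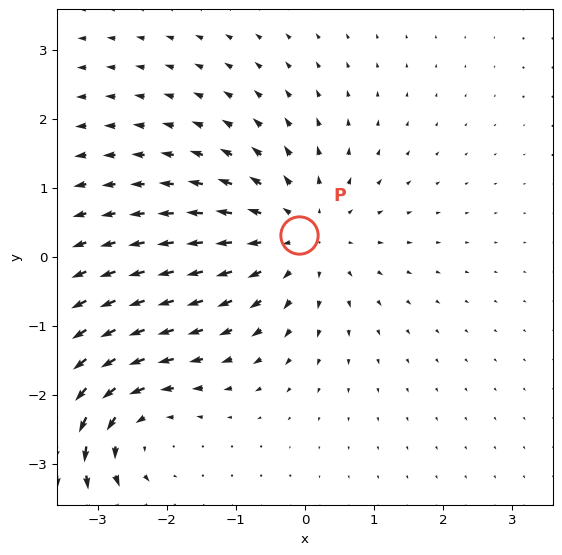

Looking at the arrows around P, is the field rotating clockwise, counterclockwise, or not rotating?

Near P at (-0.1, 0.3) the arrows show no circulation. The curl there is ≈0.

not rotating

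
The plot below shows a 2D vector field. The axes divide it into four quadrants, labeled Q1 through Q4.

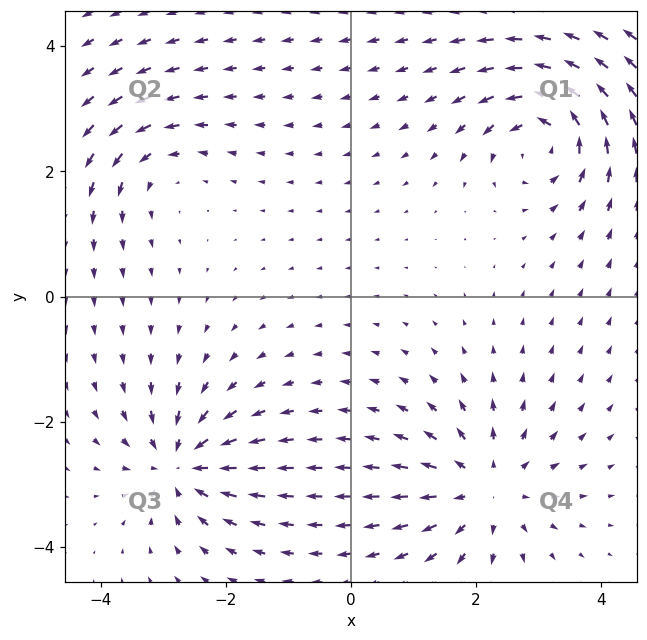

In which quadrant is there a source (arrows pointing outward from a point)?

Q4

The source sits at approximately (2.1, -3.1), which lies in quadrant Q4. The divergence there is about +5, positive as expected for a source.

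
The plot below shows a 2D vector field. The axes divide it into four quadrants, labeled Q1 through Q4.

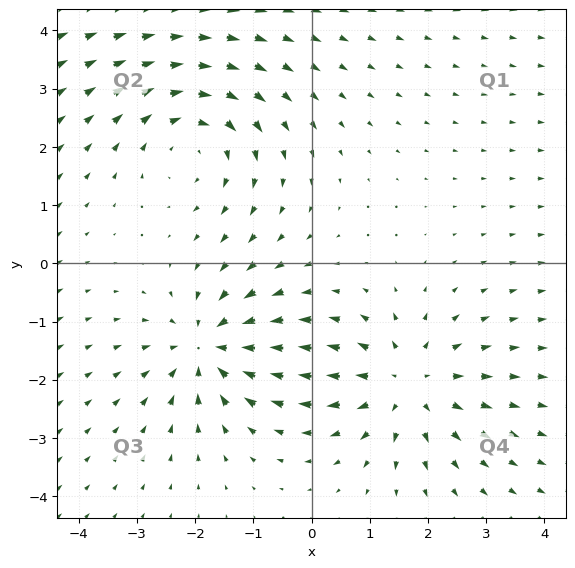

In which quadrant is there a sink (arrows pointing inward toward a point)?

The sink sits at approximately (-1.8, -1.4), which lies in quadrant Q3. The divergence there is about -4, negative as expected for a sink.

Q3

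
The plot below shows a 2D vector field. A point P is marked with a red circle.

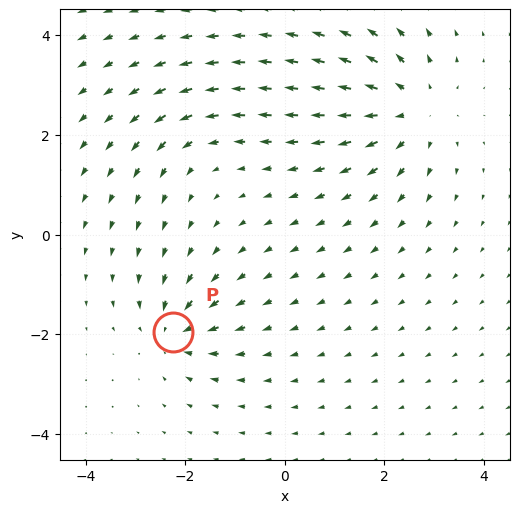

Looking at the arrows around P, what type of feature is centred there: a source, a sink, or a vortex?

sink

At P (-2.2, -2.0) the arrows converge inward. Divergence about -4, curl ≈0 — negative divergence with near-zero curl is a sink.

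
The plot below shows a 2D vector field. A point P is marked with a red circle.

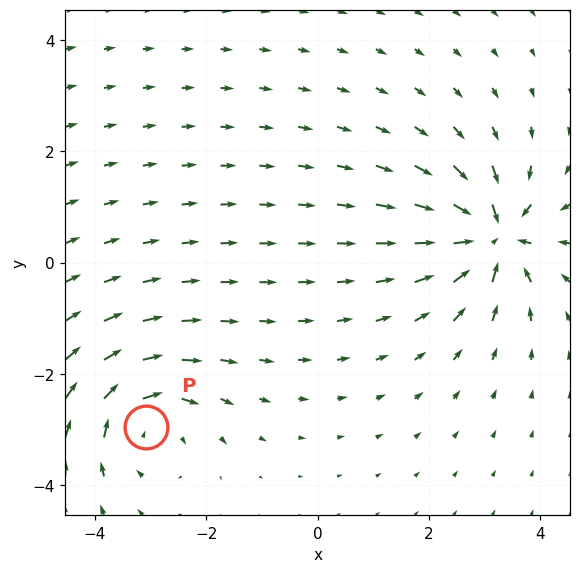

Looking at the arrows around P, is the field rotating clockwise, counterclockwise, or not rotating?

Near P at (-3.1, -2.9) the arrows circulate clockwise. The curl (z-component) there is about -4; negative curl means clockwise rotation.

clockwise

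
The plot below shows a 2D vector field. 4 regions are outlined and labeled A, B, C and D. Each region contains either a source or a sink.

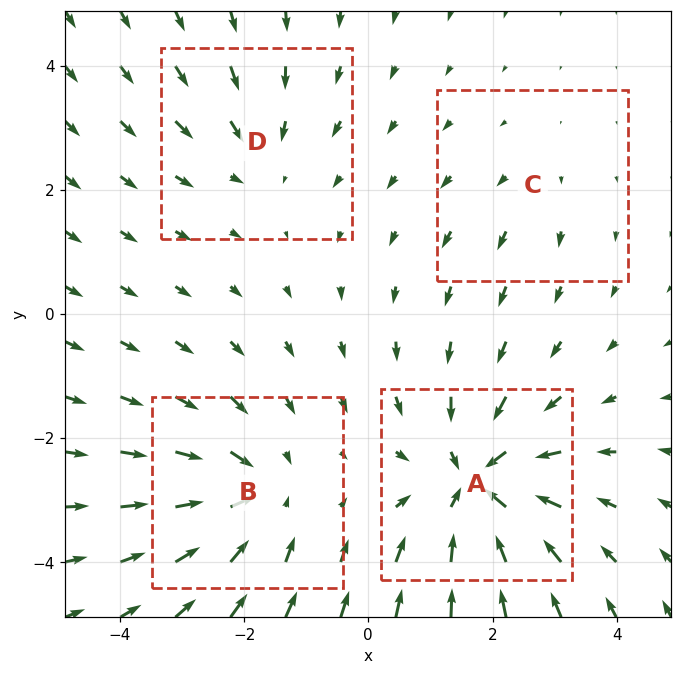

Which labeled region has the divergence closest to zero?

Divergence at each region's feature centre — A: about -7, B: about -5, C: about +2, D: about -3. Region C is closest to zero.

C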